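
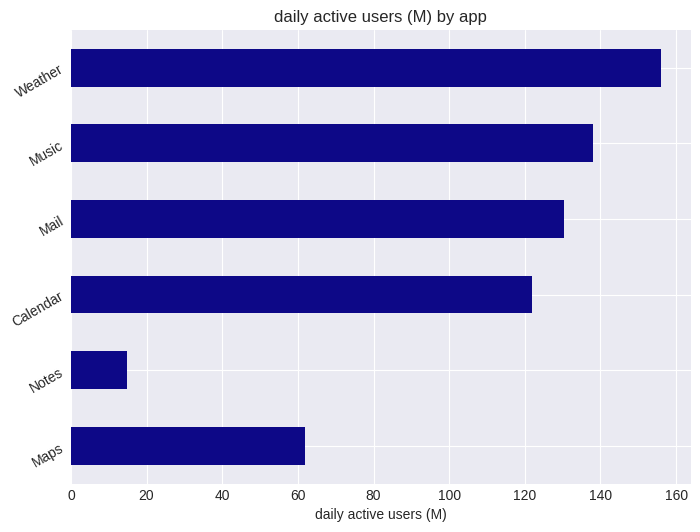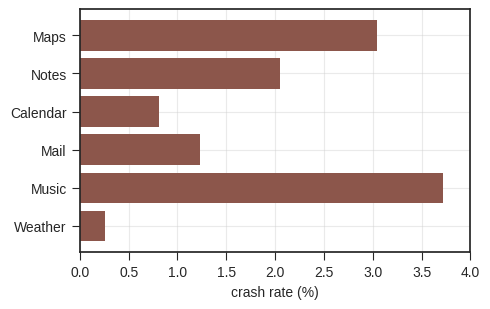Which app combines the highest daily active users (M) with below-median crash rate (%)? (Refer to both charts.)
Chart 2 median crash rate (%) ≈ 1.5; below-median apps: Calendar, Mail, Weather. Among those, Weather has the highest daily active users (M) (≈ 160).

Weather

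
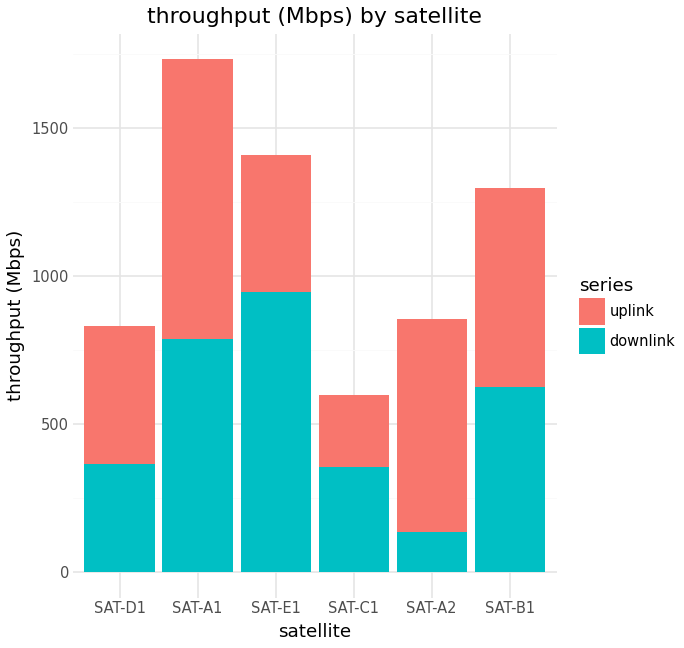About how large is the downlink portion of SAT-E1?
downlink top ≈ 1000, bottom ≈ 0; segment ≈ 1000.

≈ 1000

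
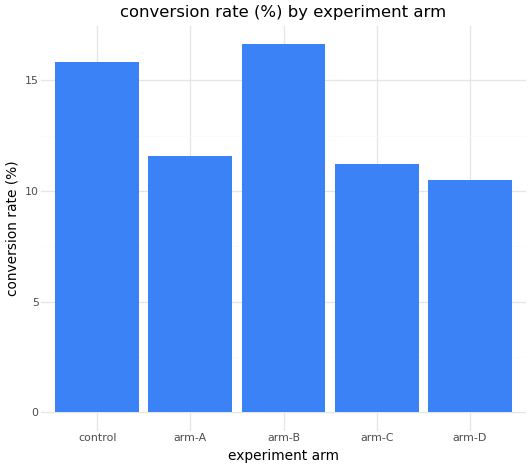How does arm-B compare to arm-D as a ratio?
≈ 1.6×

arm-B ≈ 16, arm-D ≈ 10; 16/10 ≈ 1.6.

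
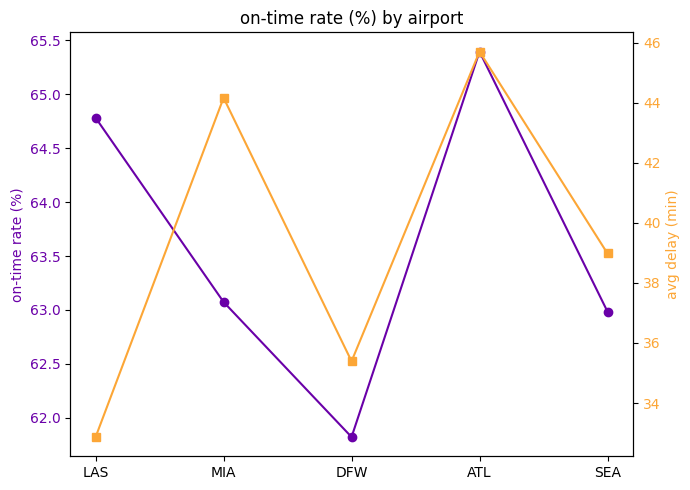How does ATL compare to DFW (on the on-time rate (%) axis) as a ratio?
≈ 1.06×

ATL ≈ 65.5, DFW ≈ 62.0; 65.5/62.0 ≈ 1.06.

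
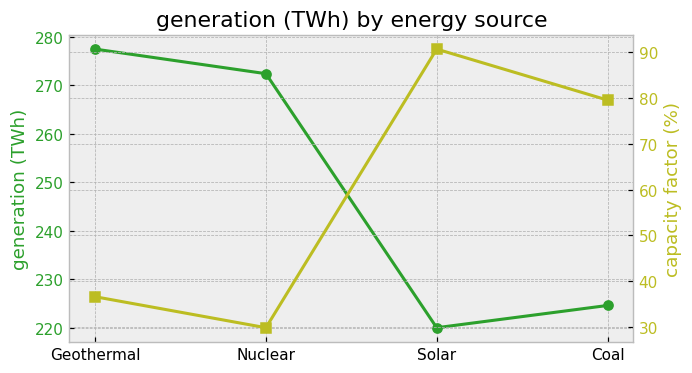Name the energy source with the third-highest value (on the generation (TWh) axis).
Top 4 (on the generation (TWh) axis): Geothermal ≈ 275, Nuclear ≈ 270, Coal ≈ 225, Solar ≈ 220.

Coal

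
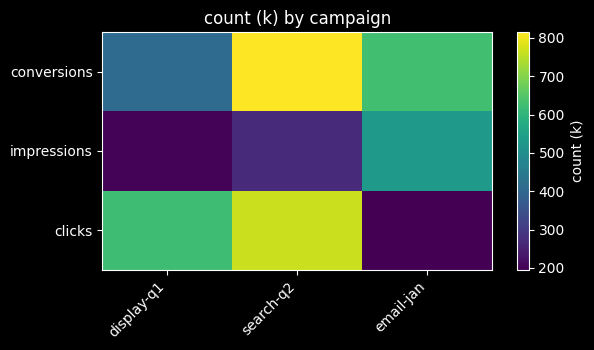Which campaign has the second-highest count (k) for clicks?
display-q1

Top 3 for clicks: search-q2 ≈ 800, display-q1 ≈ 600, email-jan ≈ 200.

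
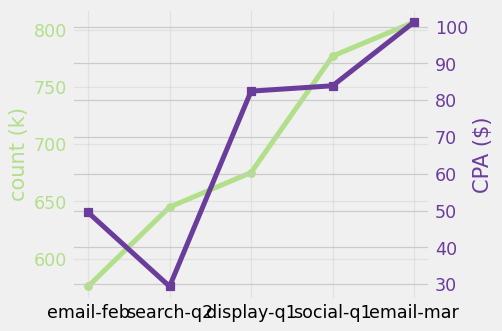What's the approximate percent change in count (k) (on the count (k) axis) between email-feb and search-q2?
≈ +10.3%

email-feb ≈ 580, search-q2 ≈ 640; (640 − 580) / 580 ≈ +10.3%.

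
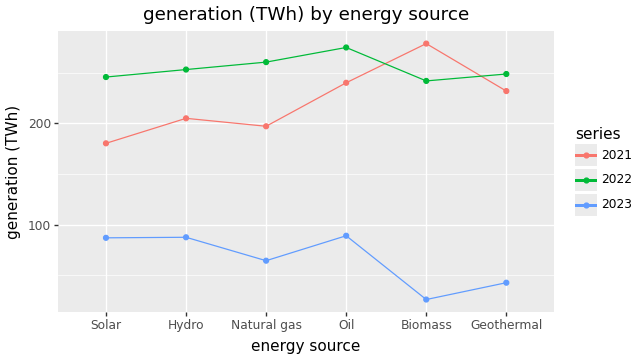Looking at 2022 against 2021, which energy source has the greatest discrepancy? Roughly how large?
Solar: 2022 ≈ 250, 2021 ≈ 175 → gap ≈ 75. Next-largest (Natural gas) is only ≈ 50.

Solar, ≈ 75 TWh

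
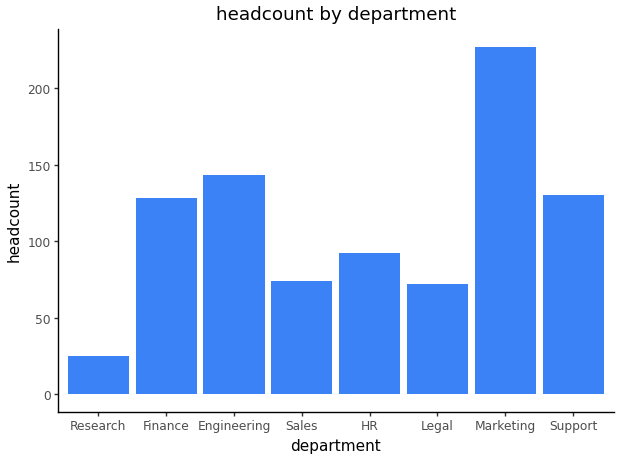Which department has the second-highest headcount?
Top 3: Marketing ≈ 220, Engineering ≈ 140, Support ≈ 120.

Engineering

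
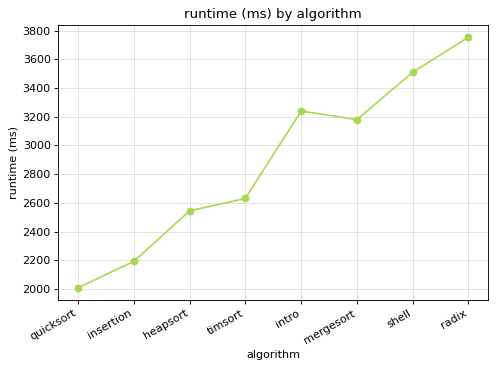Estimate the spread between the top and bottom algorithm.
Max radix ≈ 3800, min quicksort ≈ 2000; range ≈ 1800.

≈ 1800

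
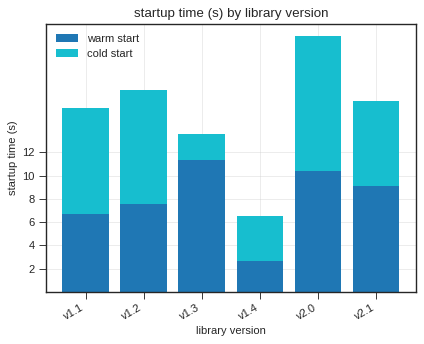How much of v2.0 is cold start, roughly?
≈ 12

cold start top ≈ 22, bottom ≈ 10; segment ≈ 12.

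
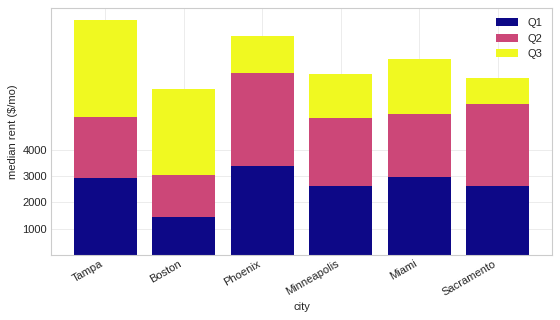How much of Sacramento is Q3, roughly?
Q3 top ≈ 7000, bottom ≈ 6000; segment ≈ 1000.

≈ 1000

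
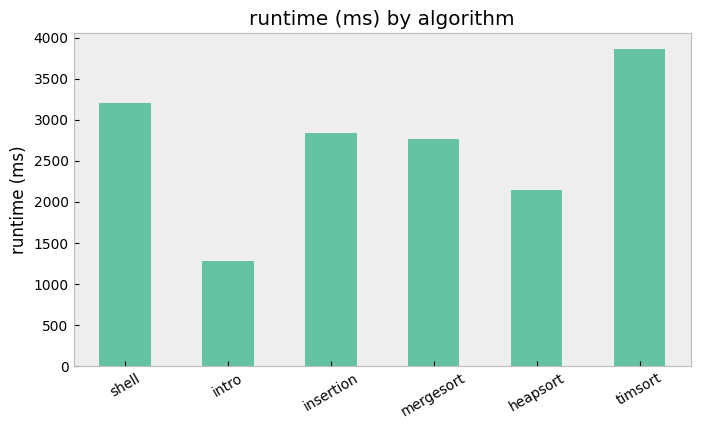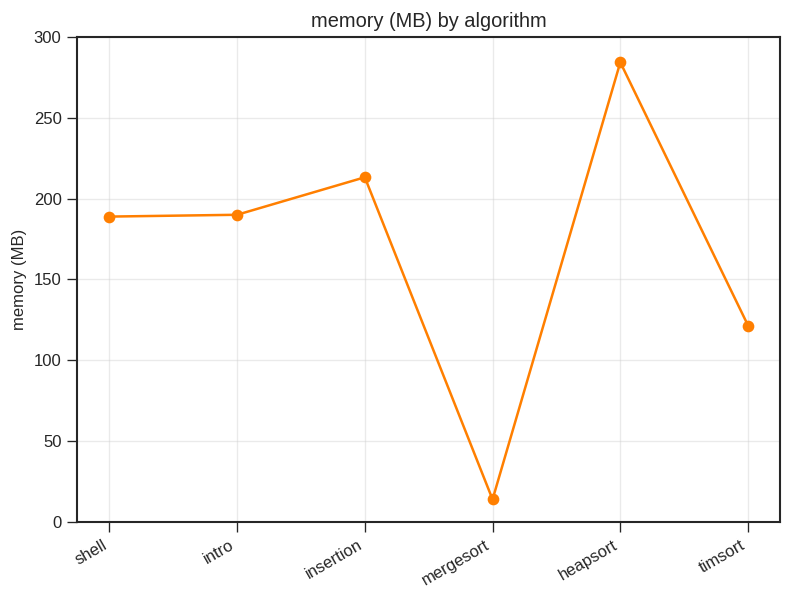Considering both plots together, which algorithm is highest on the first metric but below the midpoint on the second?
Chart 2 median memory (MB) ≈ 200; below-median algorithms: shell, mergesort, timsort. Among those, timsort has the highest runtime (ms) (≈ 4000).

timsort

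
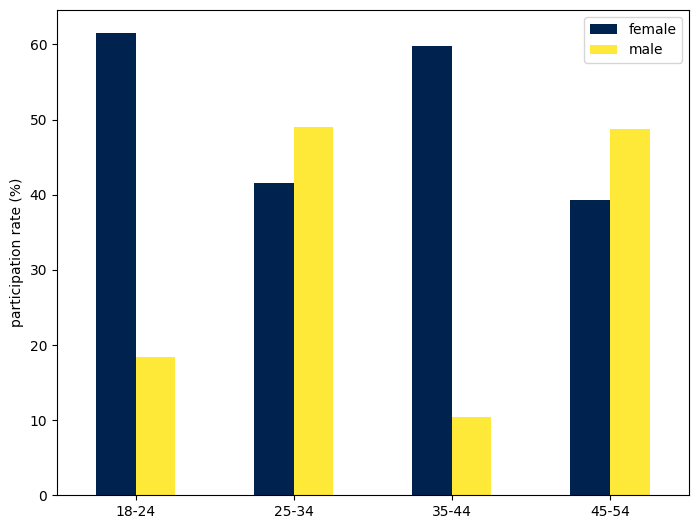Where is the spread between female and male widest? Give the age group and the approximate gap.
35-44, ≈ 50 %

35-44: female ≈ 60, male ≈ 10 → gap ≈ 50. Next-largest (18-24) is only ≈ 40.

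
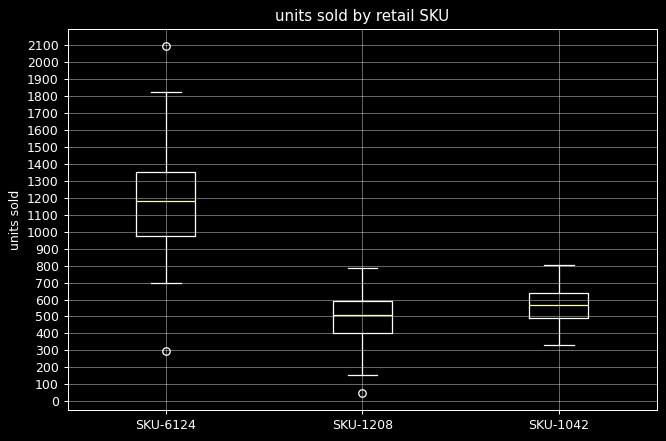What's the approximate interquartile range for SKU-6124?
≈ 400

Q3 ≈ 1400, Q1 ≈ 1000; IQR ≈ 400.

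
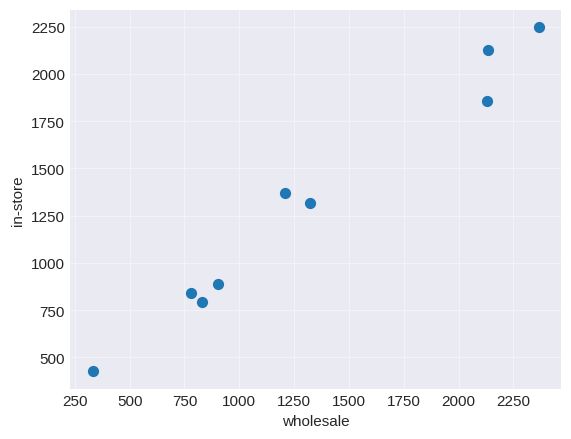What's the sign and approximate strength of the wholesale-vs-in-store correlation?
positive, strong

Points are positively correlated; strong (|r| ≈ 1.0).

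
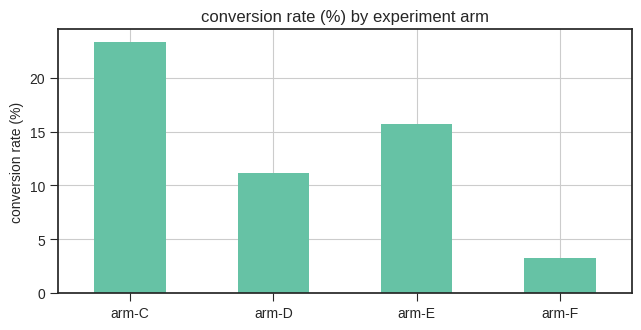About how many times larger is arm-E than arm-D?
arm-E ≈ 16, arm-D ≈ 12; 16/12 ≈ 1.33.

≈ 1.33×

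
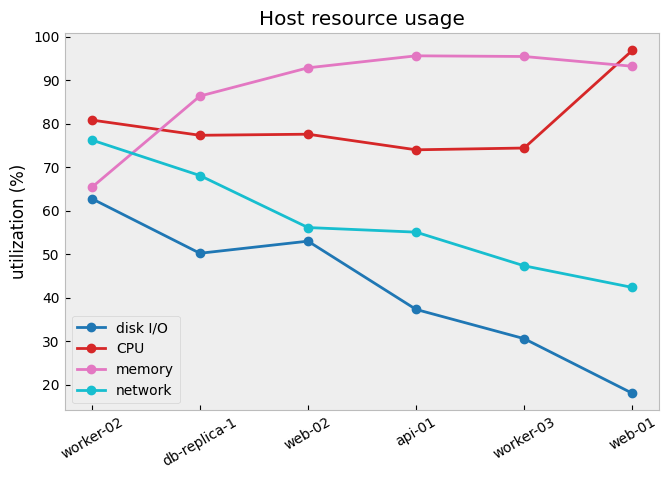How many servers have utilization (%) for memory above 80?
Above 80: db-replica-1, web-02, api-01, worker-03, web-01.

5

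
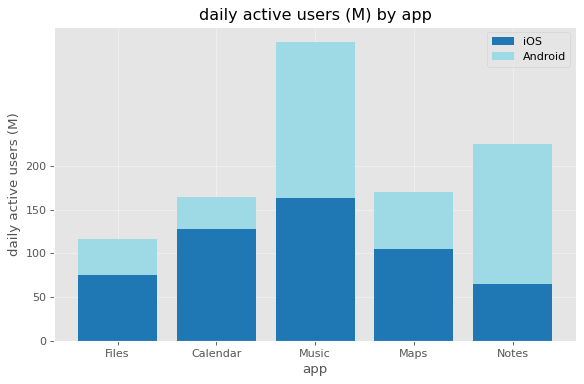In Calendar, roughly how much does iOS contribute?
iOS top ≈ 150, bottom ≈ 0; segment ≈ 150.

≈ 150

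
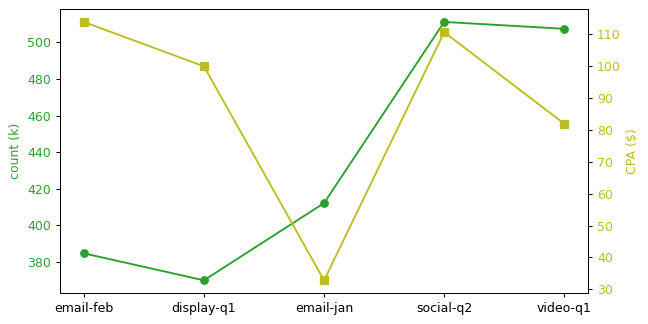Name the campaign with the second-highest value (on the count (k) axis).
video-q1

Top 3 (on the count (k) axis): social-q2 ≈ 520, video-q1 ≈ 500, email-jan ≈ 420.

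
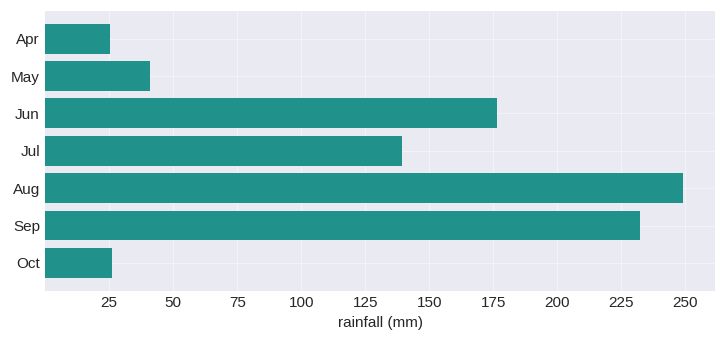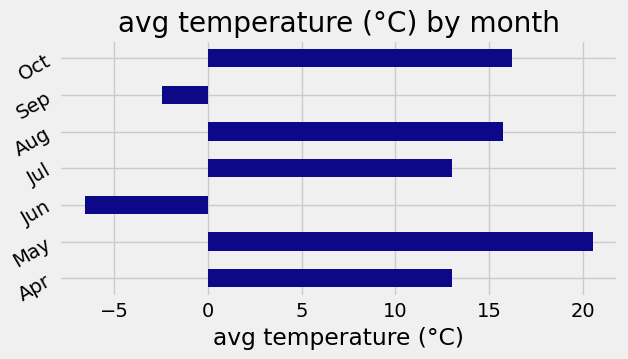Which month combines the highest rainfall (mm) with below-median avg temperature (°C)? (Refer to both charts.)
Sep

Chart 2 median avg temperature (°C) ≈ 14; below-median months: Apr, Jun, Sep. Among those, Sep has the highest rainfall (mm) (≈ 225).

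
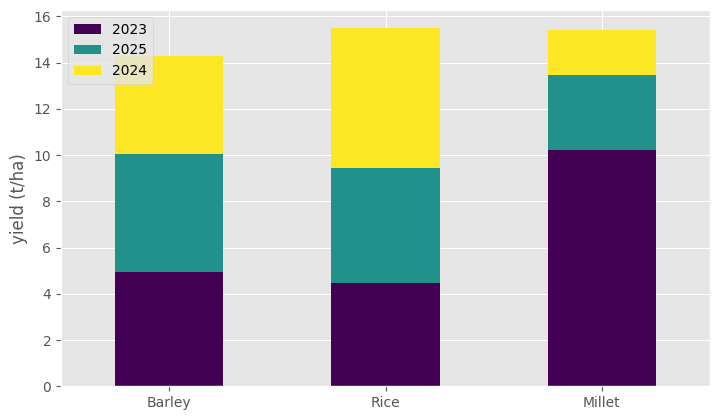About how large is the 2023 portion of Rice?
2023 top ≈ 4, bottom ≈ 0; segment ≈ 4.

≈ 4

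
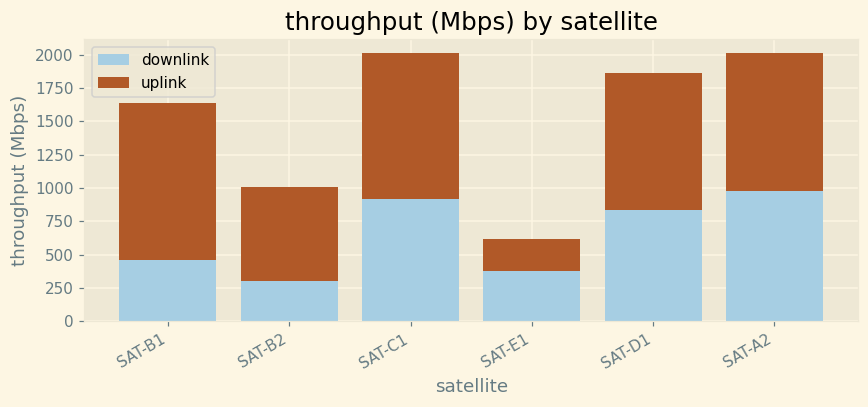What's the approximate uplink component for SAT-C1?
≈ 1000

uplink top ≈ 2000, bottom ≈ 1000; segment ≈ 1000.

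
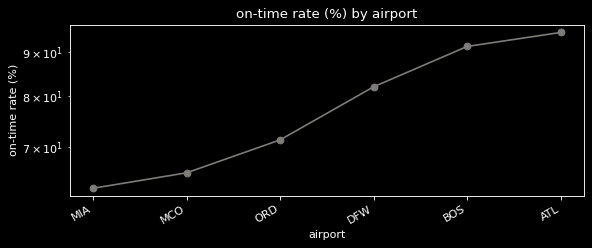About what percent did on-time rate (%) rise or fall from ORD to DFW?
ORD ≈ 70, DFW ≈ 80; (80 − 70) / 70 ≈ +14.3%.

≈ +14.3%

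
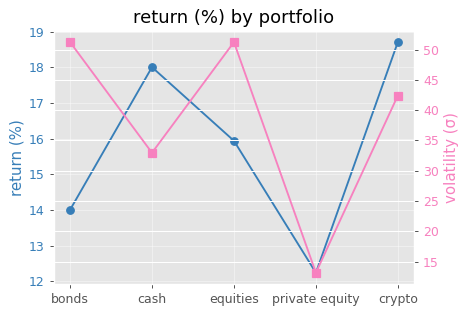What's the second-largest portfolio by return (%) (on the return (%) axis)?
cash

Top 3 (on the return (%) axis): crypto ≈ 19, cash ≈ 18, equities ≈ 16.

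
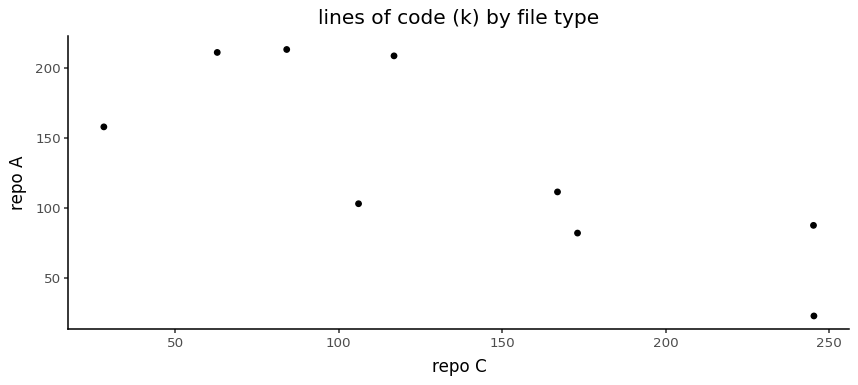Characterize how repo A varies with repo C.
negative, strong

Points are negatively correlated; strong (|r| ≈ 0.8).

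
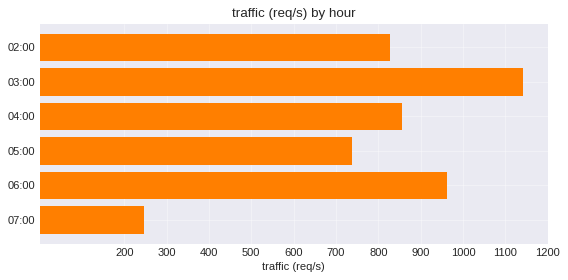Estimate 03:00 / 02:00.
03:00 ≈ 1100, 02:00 ≈ 800; 1100/800 ≈ 1.38.

≈ 1.38×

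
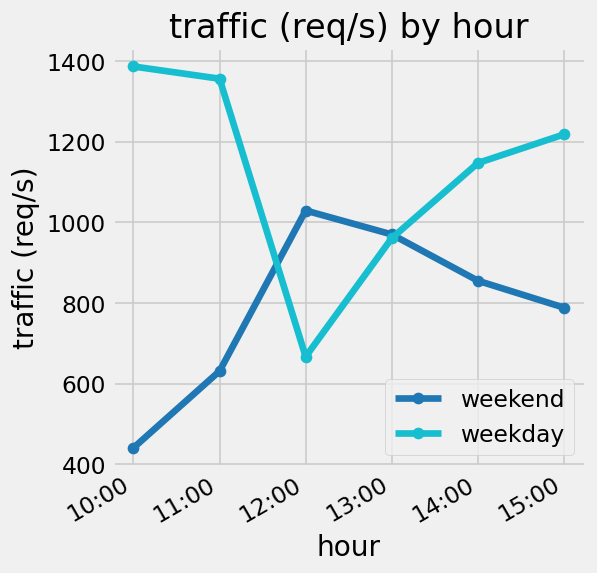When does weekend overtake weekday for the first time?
12:00

11:00: weekend ≈ 600 vs weekday ≈ 1400 (not yet); 12:00: weekend ≈ 1000 vs weekday ≈ 700 (first crossover).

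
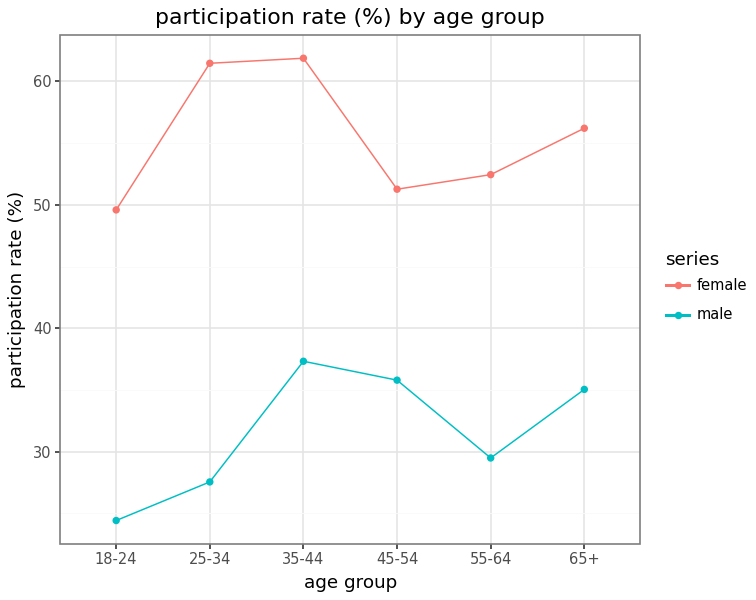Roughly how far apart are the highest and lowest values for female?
≈ 10

Max 35-44 ≈ 60, min 18-24 ≈ 50; range ≈ 10.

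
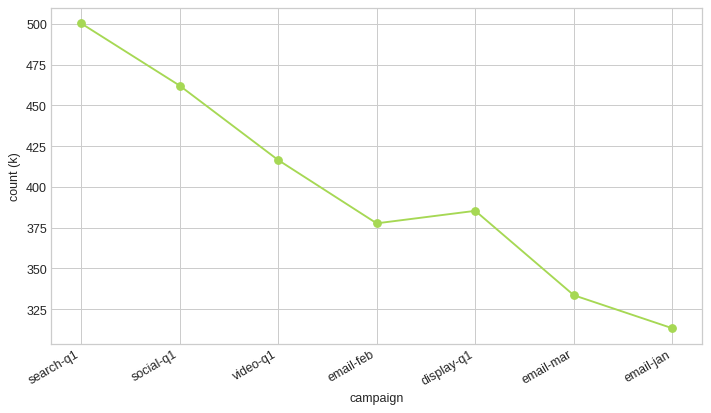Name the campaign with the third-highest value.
Top 4: search-q1 ≈ 500, social-q1 ≈ 460, video-q1 ≈ 420, display-q1 ≈ 380.

video-q1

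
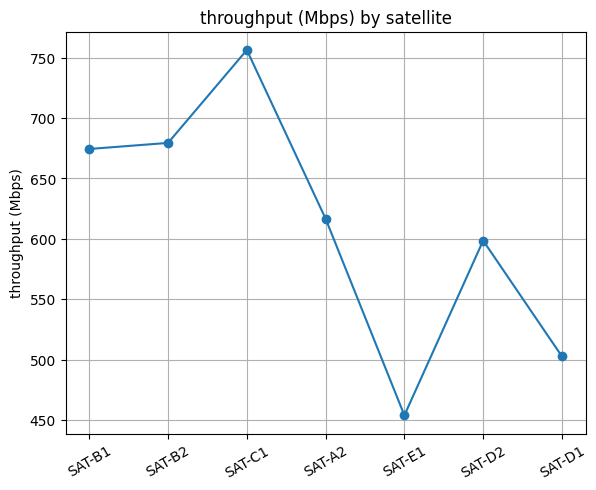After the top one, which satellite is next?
Top 3: SAT-C1 ≈ 750, SAT-B2 ≈ 700, SAT-B1 ≈ 650.

SAT-B2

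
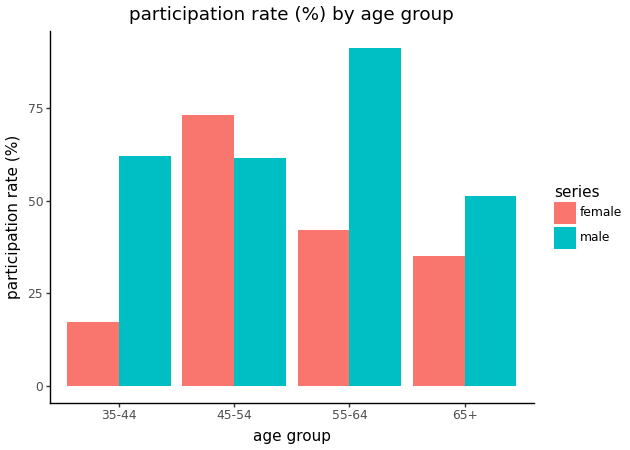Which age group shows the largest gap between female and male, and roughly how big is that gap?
55-64: female ≈ 40, male ≈ 90 → gap ≈ 50. Next-largest (35-44) is only ≈ 40.

55-64, ≈ 50 %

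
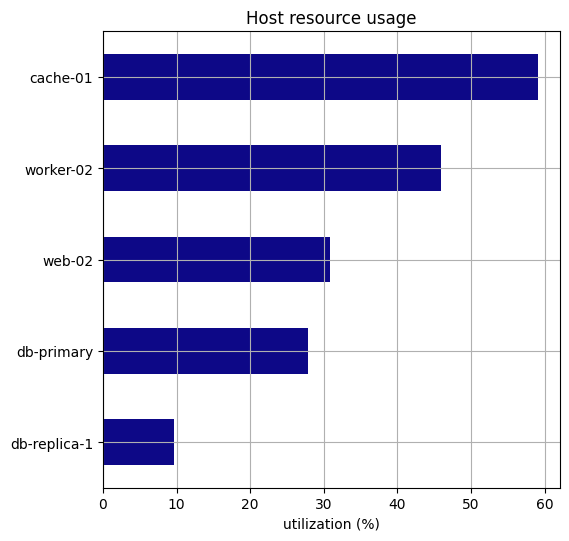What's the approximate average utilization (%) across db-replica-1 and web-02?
≈ 20

(10 + 30) / 2 ≈ 20.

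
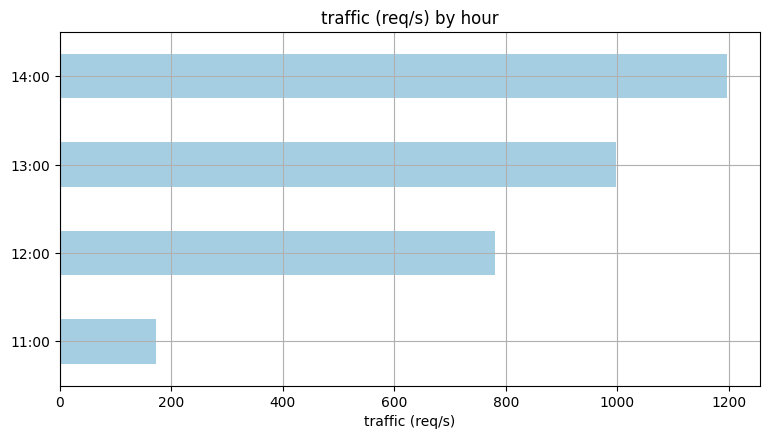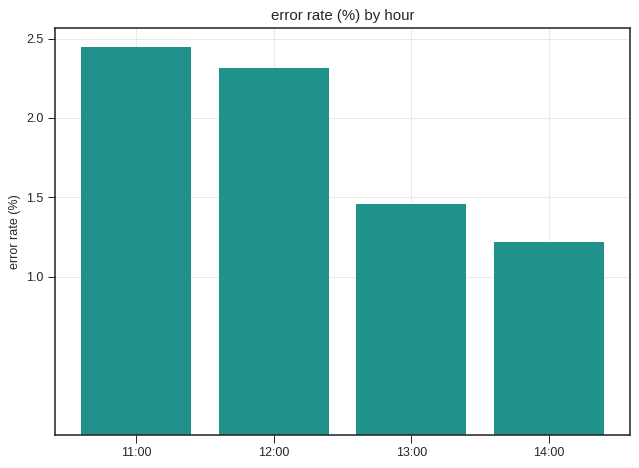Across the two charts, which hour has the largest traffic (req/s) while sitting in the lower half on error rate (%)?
Chart 2 median error rate (%) ≈ 2; below-median hours: 13:00, 14:00. Among those, 14:00 has the highest traffic (req/s) (≈ 1200).

14:00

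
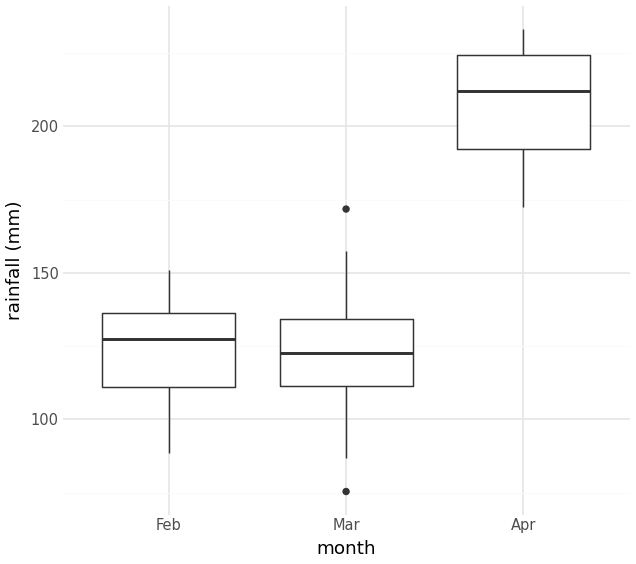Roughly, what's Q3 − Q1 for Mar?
Q3 ≈ 130, Q1 ≈ 110; IQR ≈ 20.

≈ 20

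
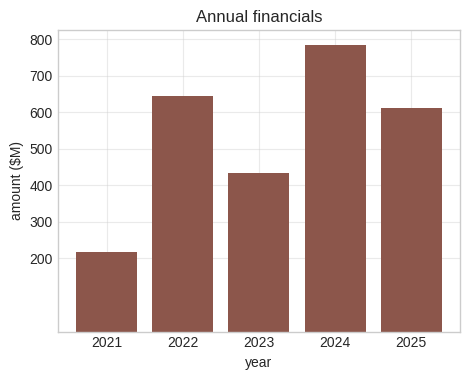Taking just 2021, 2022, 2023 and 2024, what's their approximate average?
(200 + 600 + 400 + 800) / 4 ≈ 500.

≈ 500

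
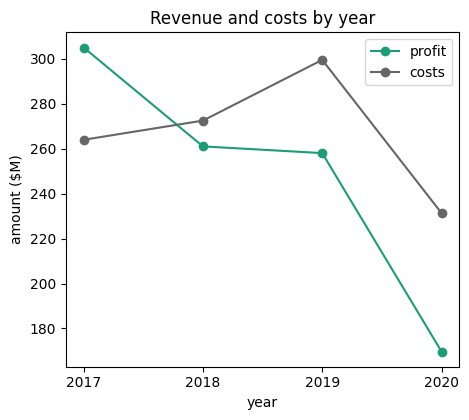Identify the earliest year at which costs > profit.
2017: costs ≈ 260 vs profit ≈ 300 (not yet); 2018: costs ≈ 280 vs profit ≈ 260 (first crossover).

2018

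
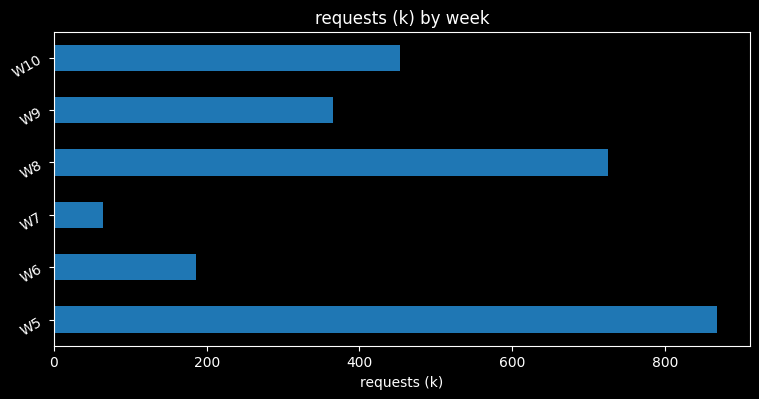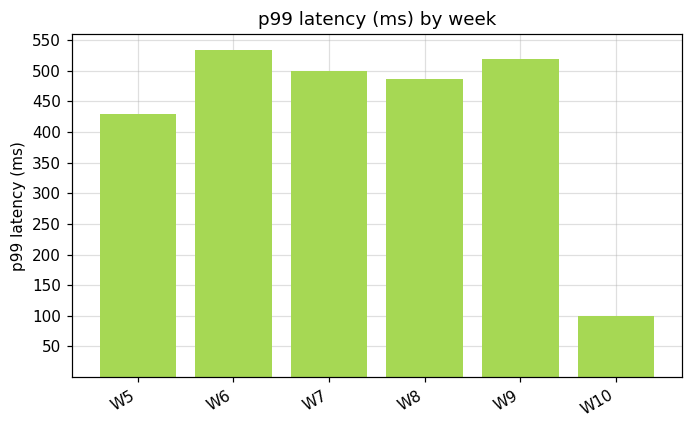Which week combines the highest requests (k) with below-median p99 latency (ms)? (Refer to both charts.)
W5

Chart 2 median p99 latency (ms) ≈ 500; below-median weeks: W5, W8, W10. Among those, W5 has the highest requests (k) (≈ 900).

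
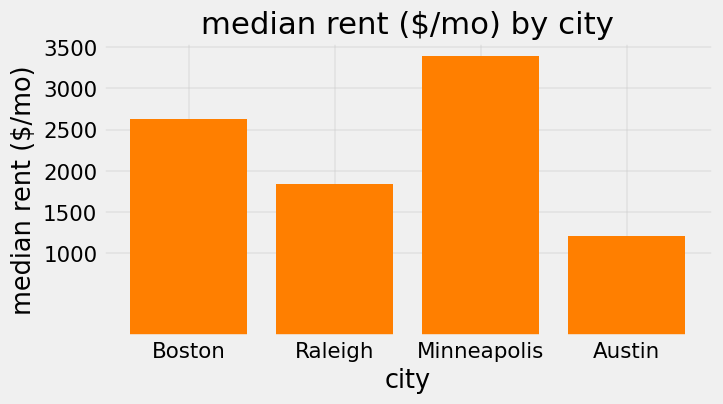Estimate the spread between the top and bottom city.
Max Minneapolis ≈ 3500, min Austin ≈ 1000; range ≈ 2500.

≈ 2500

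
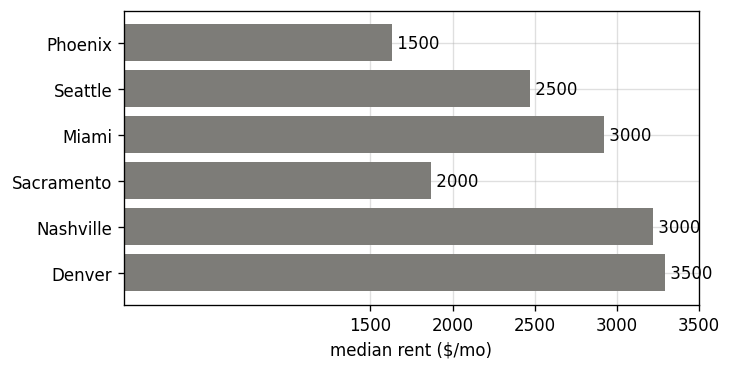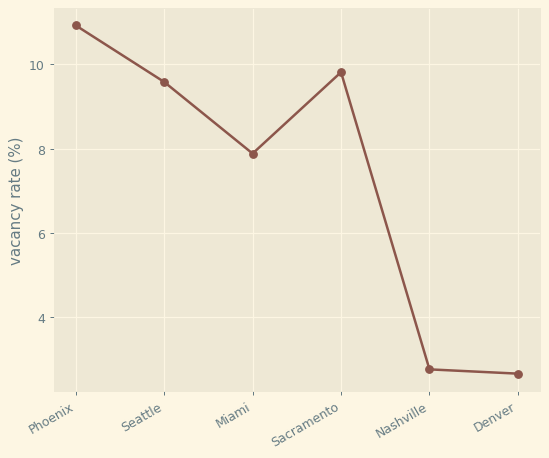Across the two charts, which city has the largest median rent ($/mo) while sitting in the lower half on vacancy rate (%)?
Chart 2 median vacancy rate (%) ≈ 8; below-median cities: Miami, Nashville, Denver. Among those, Denver has the highest median rent ($/mo) (≈ 3500).

Denver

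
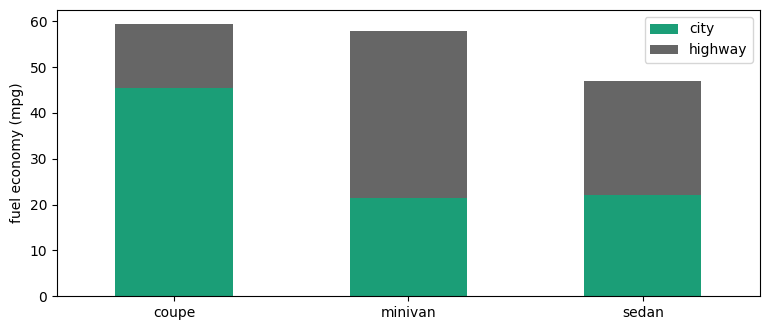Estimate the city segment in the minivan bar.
city top ≈ 20, bottom ≈ 0; segment ≈ 20.

≈ 20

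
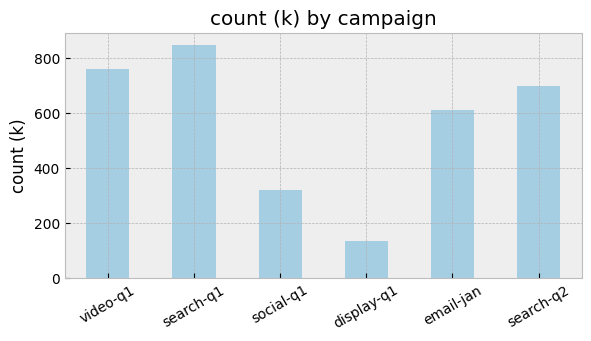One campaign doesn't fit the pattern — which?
display-q1

display-q1 ≈ 100; the rest sit between ≈ 300 and ≈ 800.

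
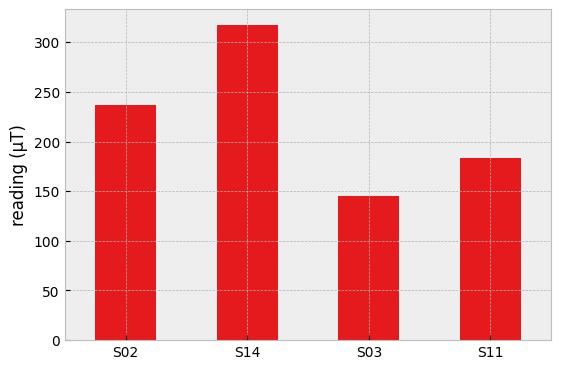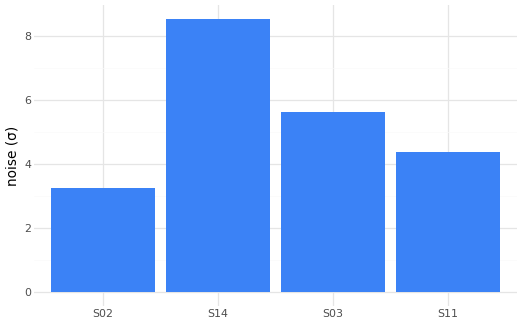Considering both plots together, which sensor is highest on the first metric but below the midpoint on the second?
S02

Chart 2 median noise (σ) ≈ 5; below-median sensors: S02, S11. Among those, S02 has the highest reading (µT) (≈ 250).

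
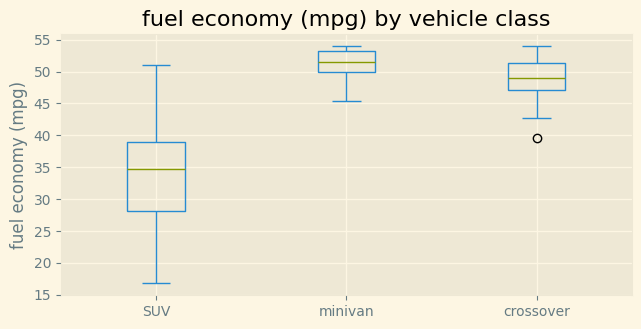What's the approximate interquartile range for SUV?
≈ 10

Q3 ≈ 38, Q1 ≈ 28; IQR ≈ 10.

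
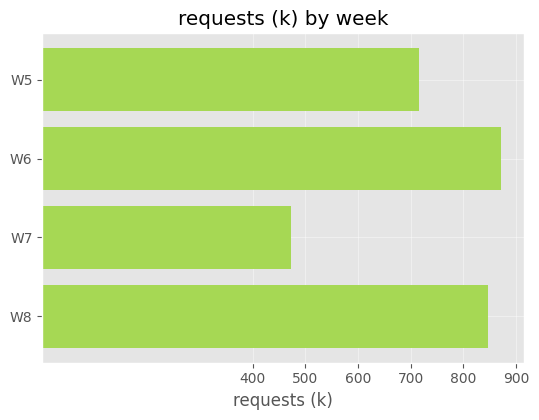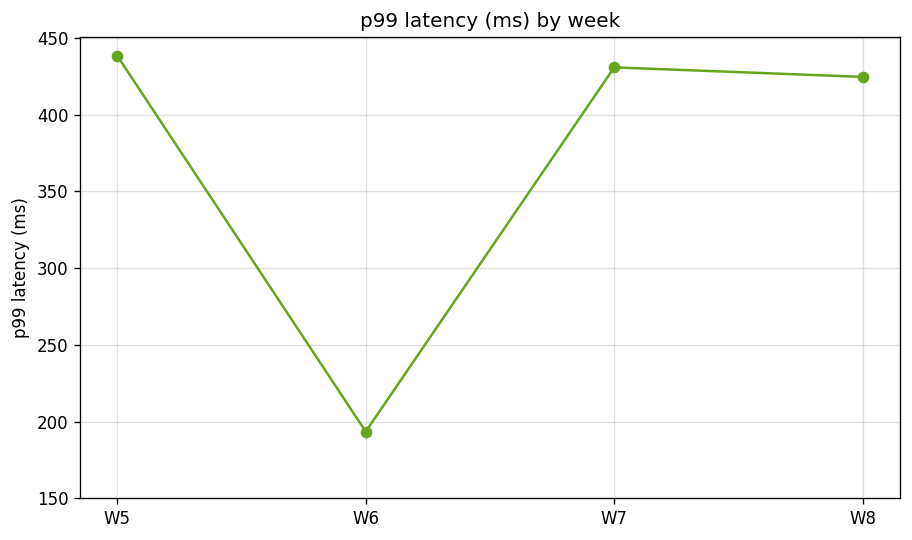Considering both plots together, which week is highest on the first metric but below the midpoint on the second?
W6

Chart 2 median p99 latency (ms) ≈ 450; below-median weeks: W6, W8. Among those, W6 has the highest requests (k) (≈ 900).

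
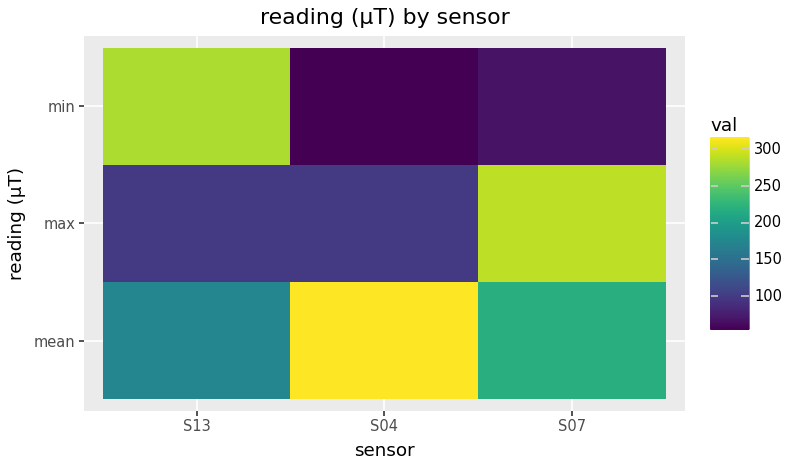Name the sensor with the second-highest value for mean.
S07

Top 3 for mean: S04 ≈ 325, S07 ≈ 225, S13 ≈ 175.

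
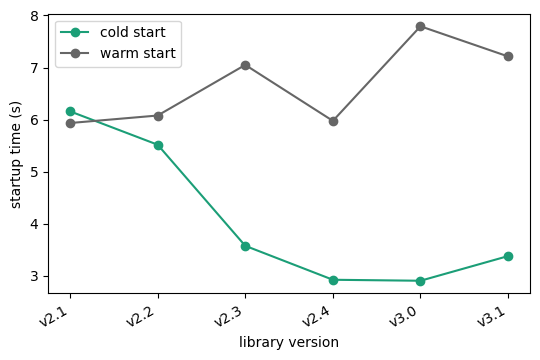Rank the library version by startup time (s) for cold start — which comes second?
v2.2

Top 3 for cold start: v2.1 ≈ 6.0, v2.2 ≈ 5.5, v2.3 ≈ 3.5.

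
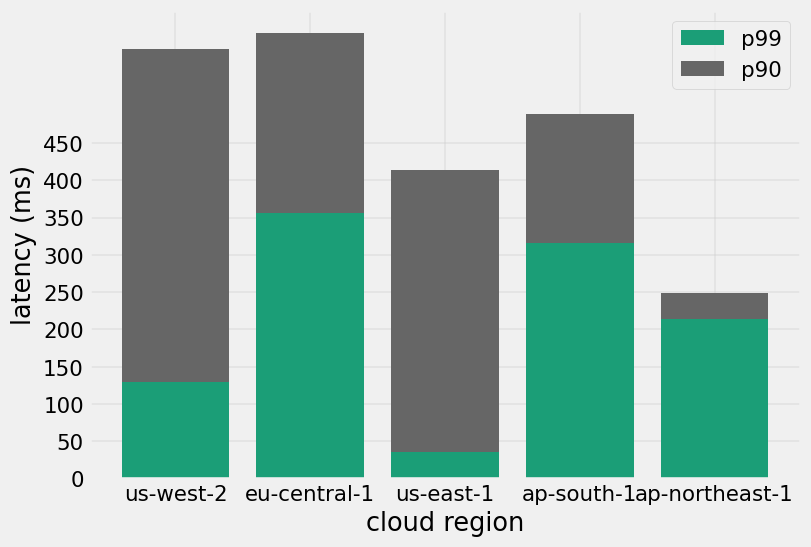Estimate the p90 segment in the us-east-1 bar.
≈ 350

p90 top ≈ 400, bottom ≈ 50; segment ≈ 350.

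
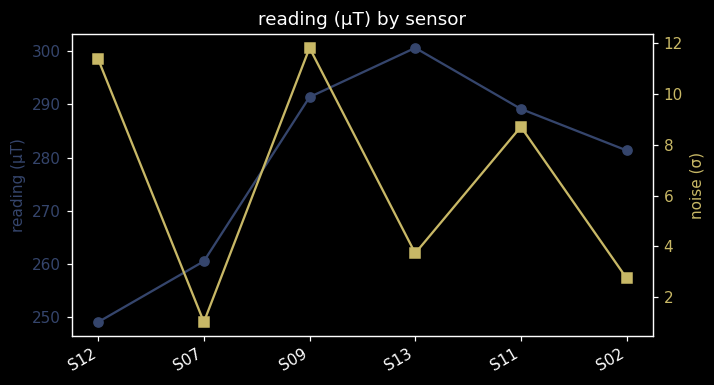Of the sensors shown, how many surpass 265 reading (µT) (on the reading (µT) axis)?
4

Above 265: S09, S13, S11, S02.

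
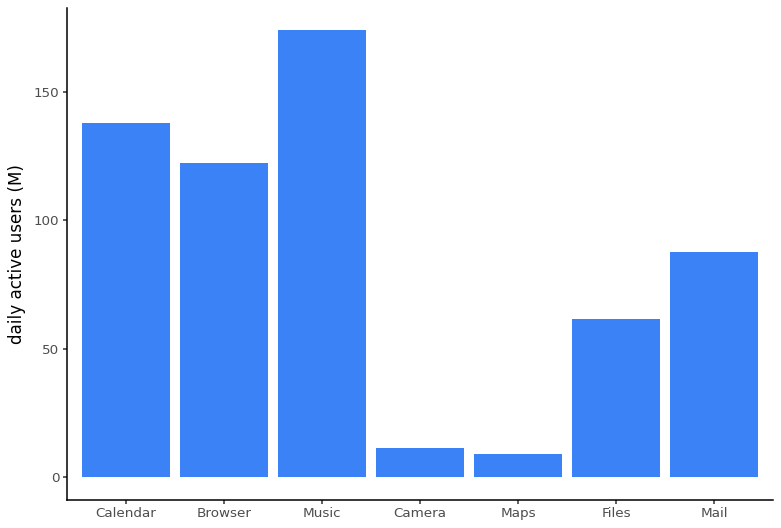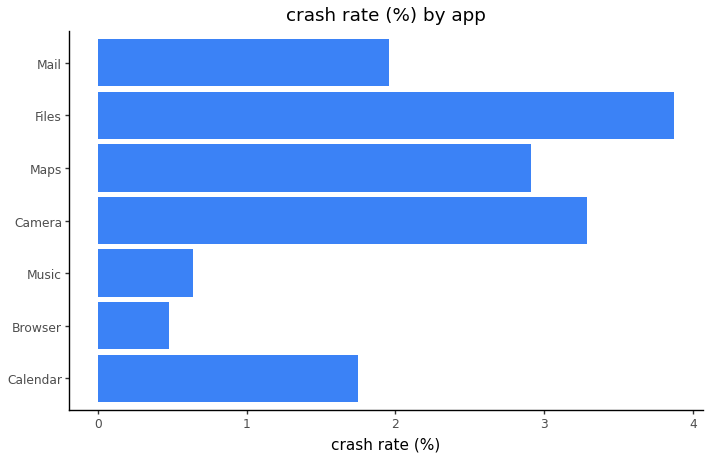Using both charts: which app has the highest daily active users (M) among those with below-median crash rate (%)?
Music

Chart 2 median crash rate (%) ≈ 2; below-median apps: Calendar, Browser, Music. Among those, Music has the highest daily active users (M) (≈ 180).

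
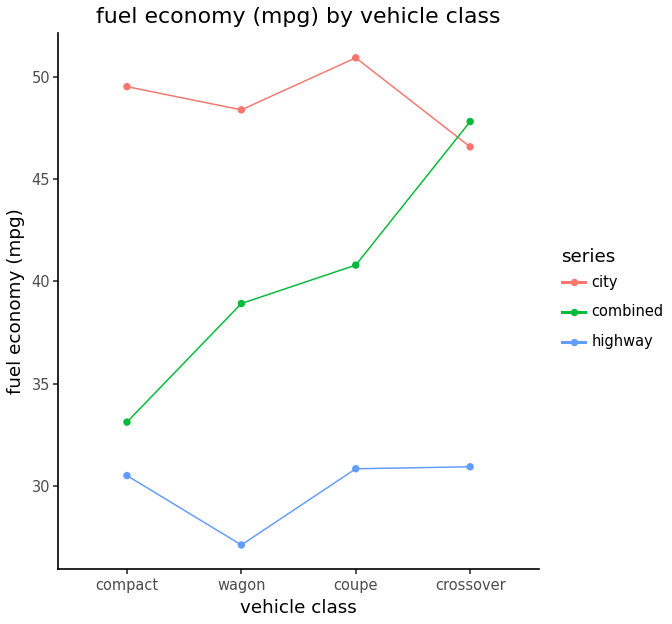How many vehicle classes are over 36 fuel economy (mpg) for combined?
3

Above 36: wagon, coupe, crossover.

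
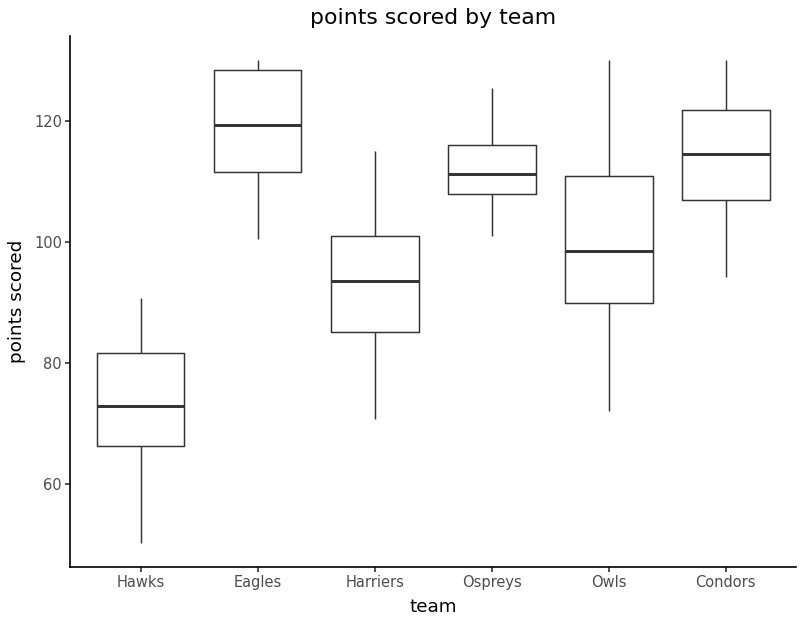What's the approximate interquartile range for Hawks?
Q3 ≈ 80, Q1 ≈ 65; IQR ≈ 15.

≈ 15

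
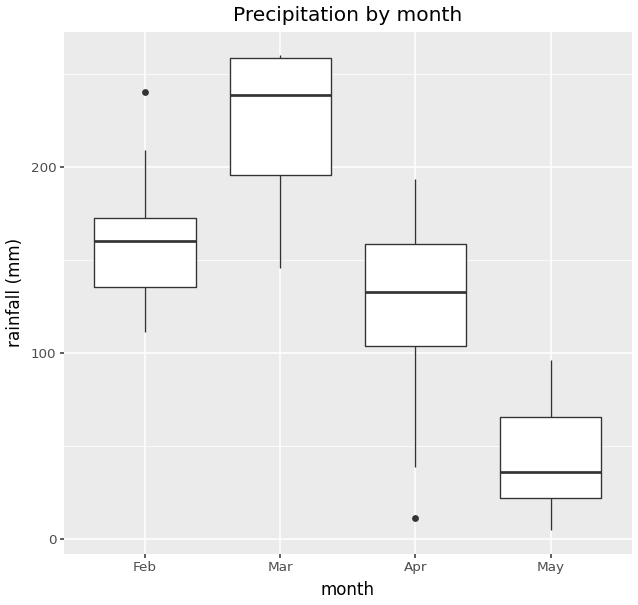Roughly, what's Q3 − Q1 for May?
≈ 40

Q3 ≈ 60, Q1 ≈ 20; IQR ≈ 40.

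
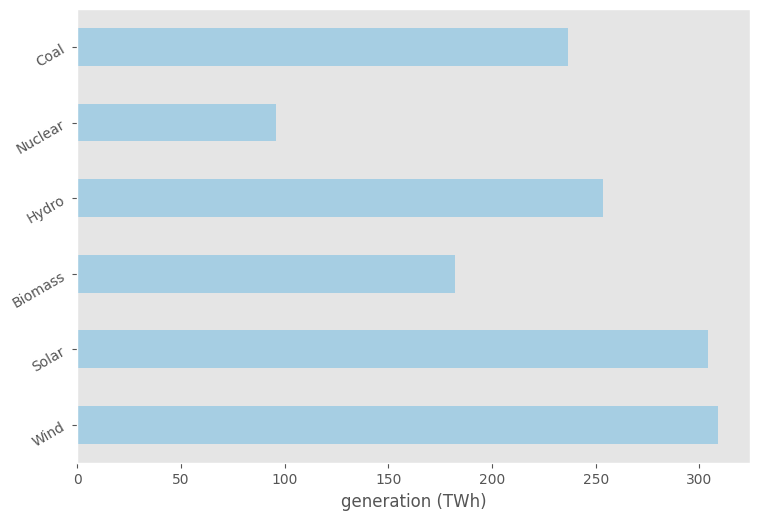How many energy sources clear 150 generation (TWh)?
Above 150: Wind, Solar, Biomass, Hydro, Coal.

5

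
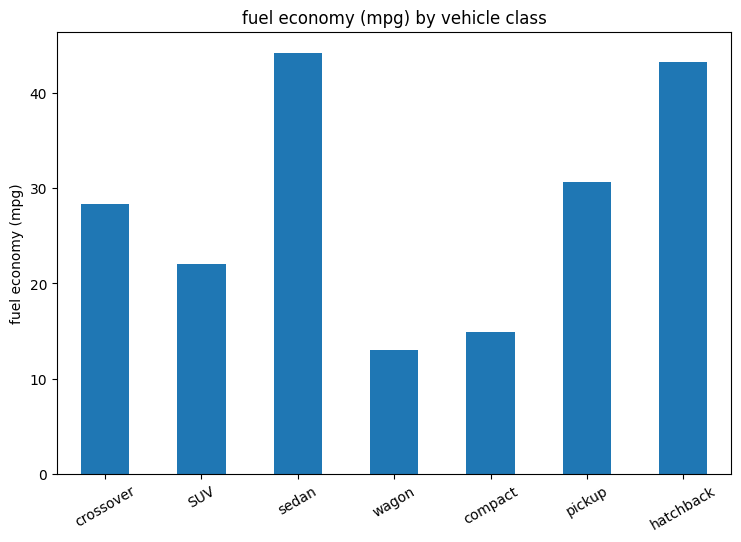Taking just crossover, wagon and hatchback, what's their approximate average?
(30 + 15 + 45) / 3 ≈ 30.

≈ 30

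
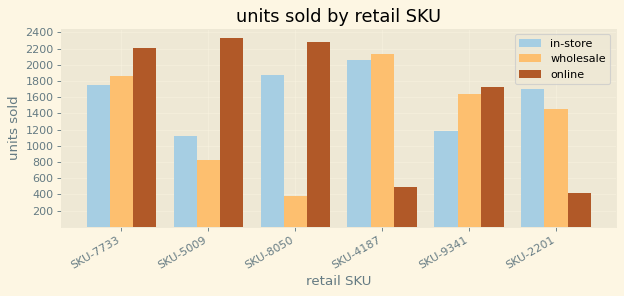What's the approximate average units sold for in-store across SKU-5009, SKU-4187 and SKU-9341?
≈ 1467

(1200 + 2000 + 1200) / 3 ≈ 1467.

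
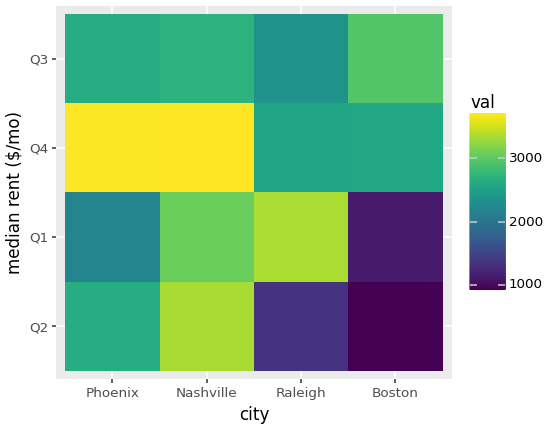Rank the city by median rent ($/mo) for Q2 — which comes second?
Phoenix

Top 3 for Q2: Nashville ≈ 3500, Phoenix ≈ 2500, Raleigh ≈ 1500.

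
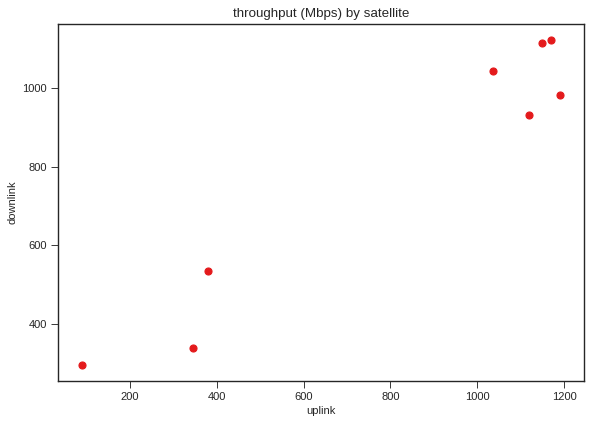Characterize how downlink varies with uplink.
Points are positively correlated; strong (|r| ≈ 1.0).

positive, strong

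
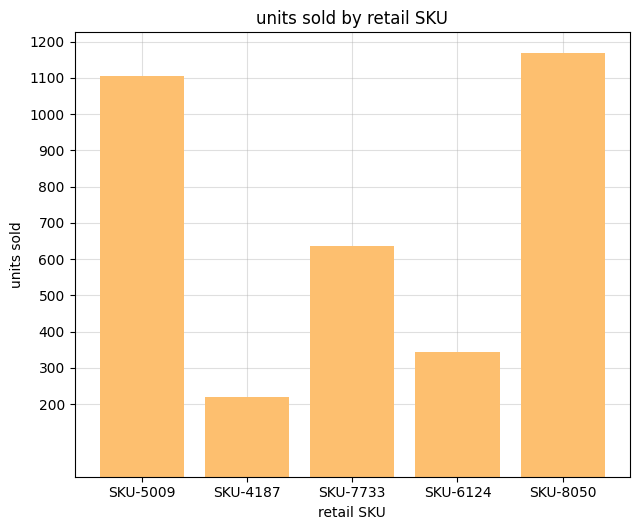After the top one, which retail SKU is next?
SKU-5009

Top 3: SKU-8050 ≈ 1200, SKU-5009 ≈ 1100, SKU-7733 ≈ 600.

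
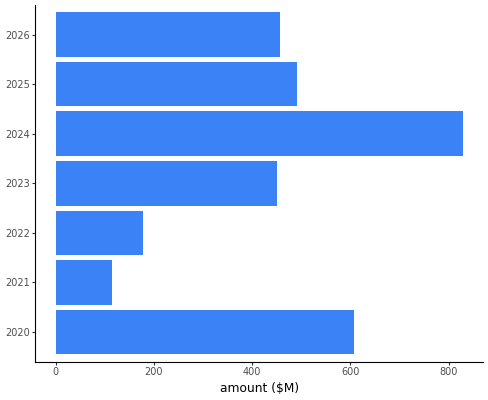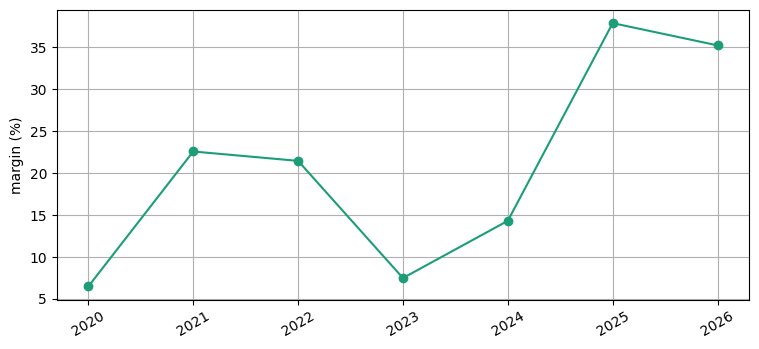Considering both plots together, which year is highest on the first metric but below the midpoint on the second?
2024

Chart 2 median margin (%) ≈ 20; below-median years: 2020, 2023, 2024. Among those, 2024 has the highest amount ($M) (≈ 800).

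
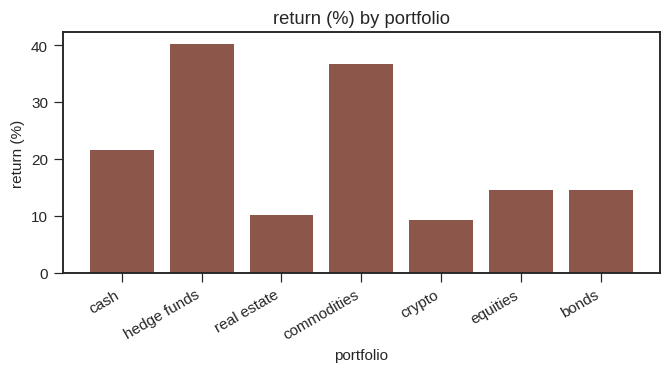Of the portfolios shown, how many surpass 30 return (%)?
2

Above 30: hedge funds, commodities.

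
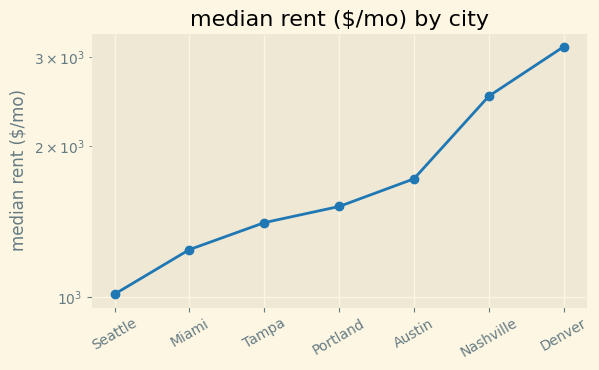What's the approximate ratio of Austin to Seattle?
Austin ≈ 1800, Seattle ≈ 1000; 1800/1000 ≈ 1.8.

≈ 1.8×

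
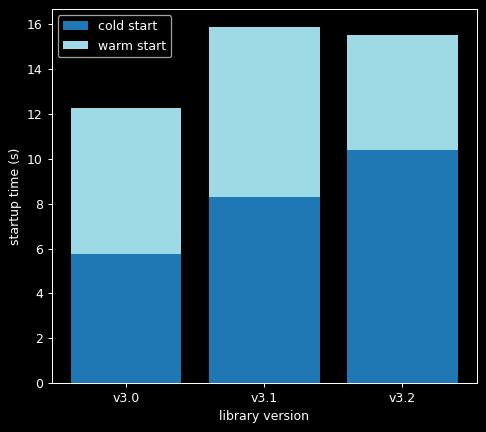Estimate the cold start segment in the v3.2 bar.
≈ 10

cold start top ≈ 10, bottom ≈ 0; segment ≈ 10.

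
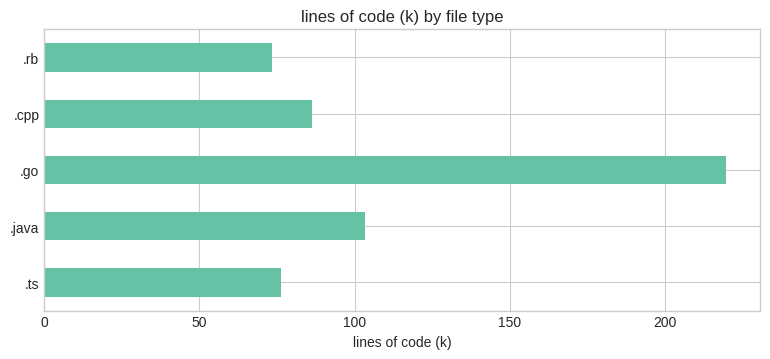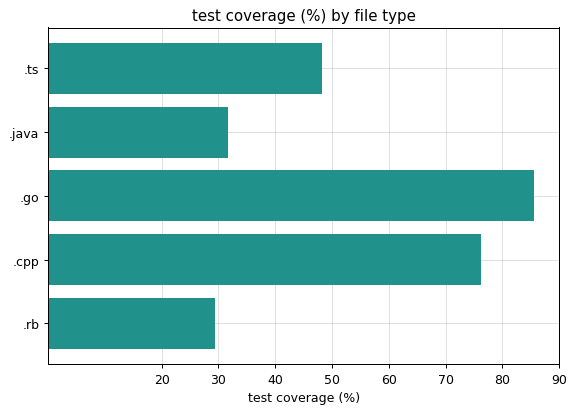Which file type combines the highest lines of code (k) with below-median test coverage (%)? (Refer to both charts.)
Chart 2 median test coverage (%) ≈ 50; below-median file types: .java, .rb. Among those, .java has the highest lines of code (k) (≈ 100).

.java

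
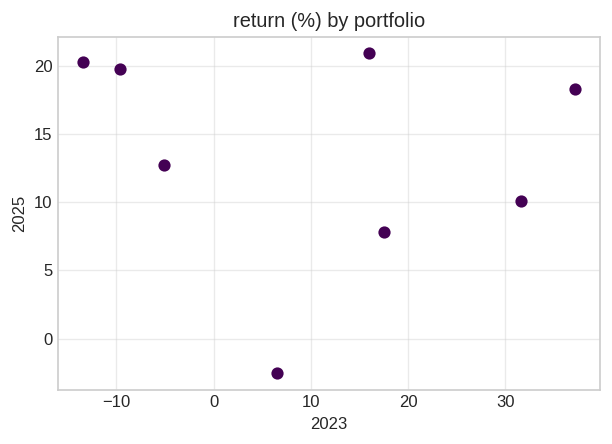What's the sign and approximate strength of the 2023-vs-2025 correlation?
no clear correlation

Points are roughly uncorrelated; weak (|r| ≈ 0.1).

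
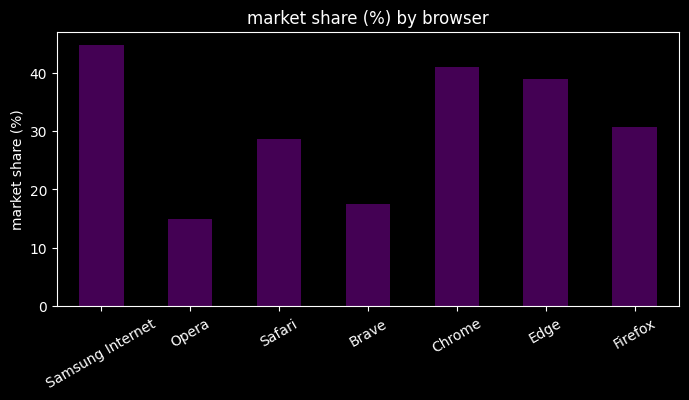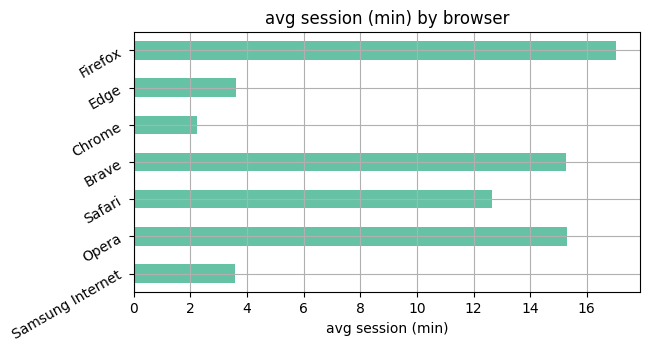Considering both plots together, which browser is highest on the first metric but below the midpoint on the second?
Samsung Internet

Chart 2 median avg session (min) ≈ 12; below-median browsers: Samsung Internet, Chrome, Edge. Among those, Samsung Internet has the highest market share (%) (≈ 45).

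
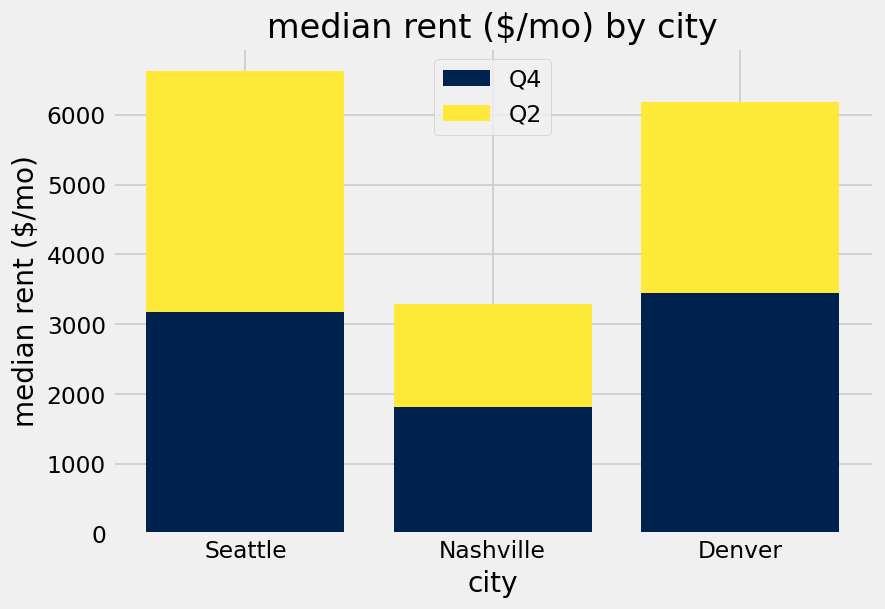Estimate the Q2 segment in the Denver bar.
Q2 top ≈ 6000, bottom ≈ 3000; segment ≈ 3000.

≈ 3000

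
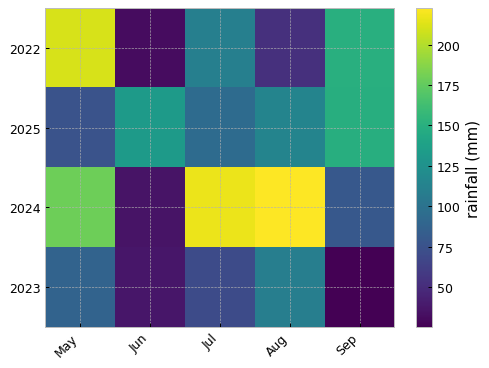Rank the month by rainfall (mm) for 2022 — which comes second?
Sep

Top 3 for 2022: May ≈ 220, Sep ≈ 140, Jul ≈ 120.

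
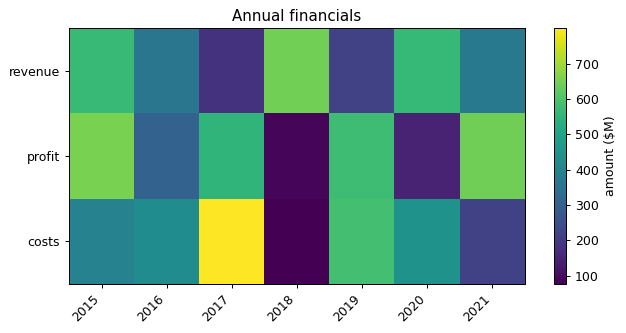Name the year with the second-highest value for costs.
2019

Top 3 for costs: 2017 ≈ 800, 2019 ≈ 600, 2020 ≈ 400.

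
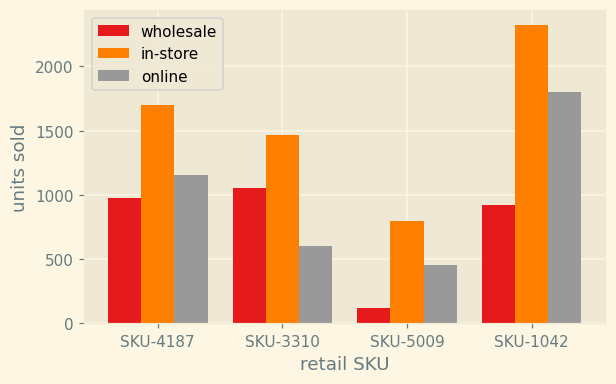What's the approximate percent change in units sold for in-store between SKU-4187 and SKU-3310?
SKU-4187 ≈ 1600, SKU-3310 ≈ 1400; (1400 − 1600) / 1600 ≈ -12.5%.

≈ -12.5%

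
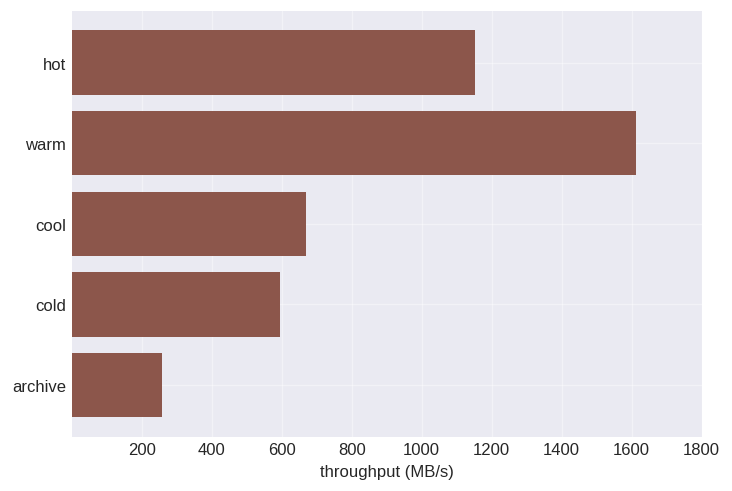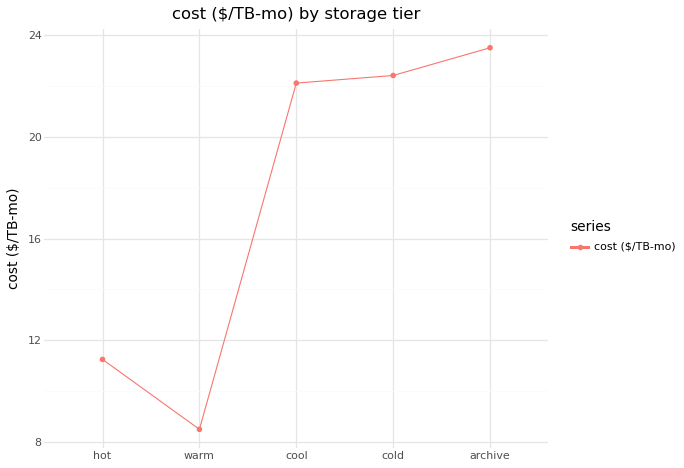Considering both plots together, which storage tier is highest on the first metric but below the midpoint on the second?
warm

Chart 2 median cost ($/TB-mo) ≈ 20; below-median storage tiers: hot, warm. Among those, warm has the highest throughput (MB/s) (≈ 1600).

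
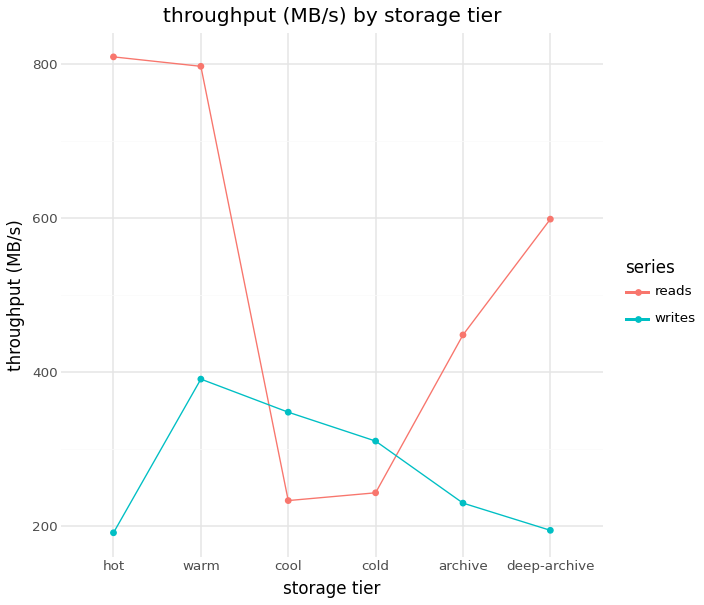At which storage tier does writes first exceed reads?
cool

warm: writes ≈ 400 vs reads ≈ 800 (not yet); cool: writes ≈ 300 vs reads ≈ 200 (first crossover).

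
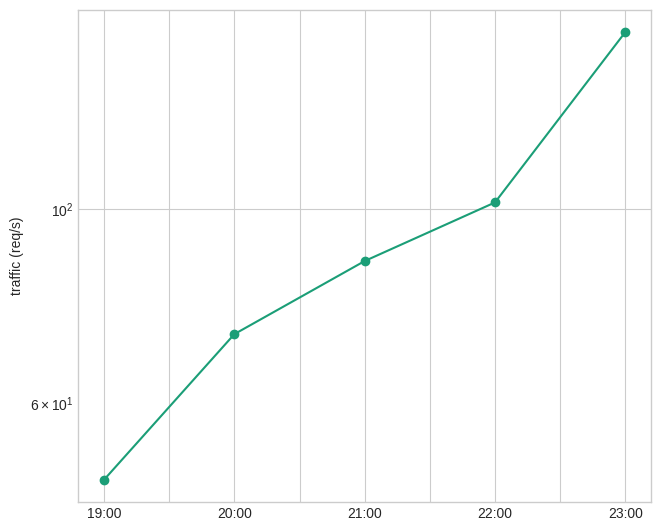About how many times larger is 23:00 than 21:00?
≈ 1.78×

23:00 ≈ 160, 21:00 ≈ 90; 160/90 ≈ 1.78.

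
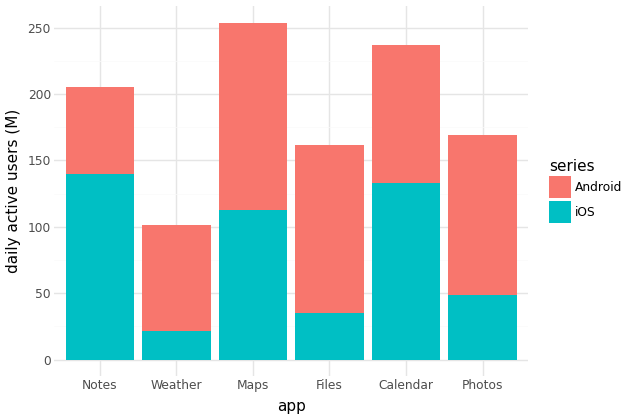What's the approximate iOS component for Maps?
≈ 125

iOS top ≈ 125, bottom ≈ 0; segment ≈ 125.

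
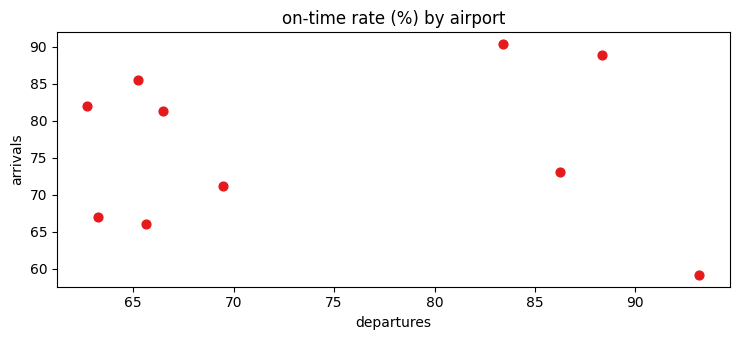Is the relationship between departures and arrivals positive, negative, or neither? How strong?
Points are roughly uncorrelated; weak (|r| ≈ 0.0).

no clear correlation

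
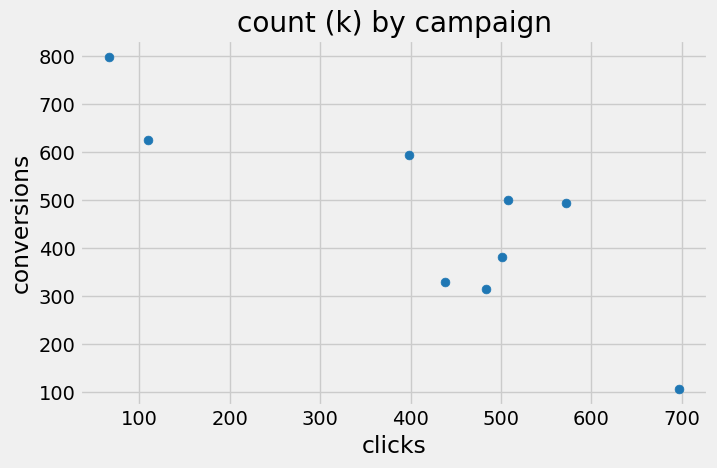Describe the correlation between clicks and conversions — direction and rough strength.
negative, strong

Points are negatively correlated; strong (|r| ≈ 0.8).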